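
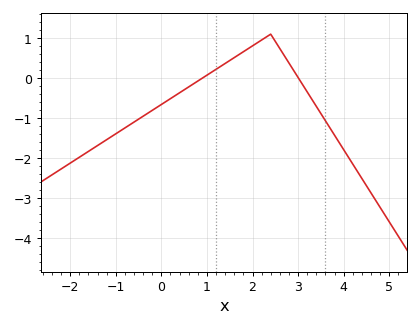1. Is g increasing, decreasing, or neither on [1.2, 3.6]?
neither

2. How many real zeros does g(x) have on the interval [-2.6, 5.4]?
2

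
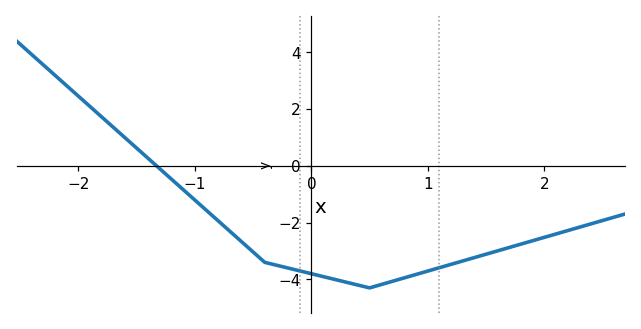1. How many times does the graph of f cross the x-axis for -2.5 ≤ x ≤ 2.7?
1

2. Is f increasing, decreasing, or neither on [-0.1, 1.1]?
neither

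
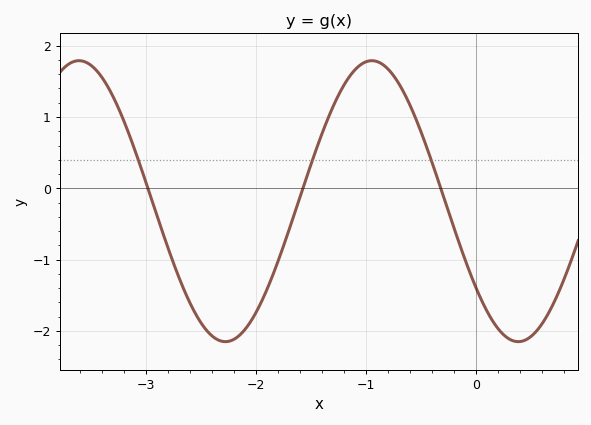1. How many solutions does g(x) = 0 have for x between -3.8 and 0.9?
3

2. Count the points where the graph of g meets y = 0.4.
3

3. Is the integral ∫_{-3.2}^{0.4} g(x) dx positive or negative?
negative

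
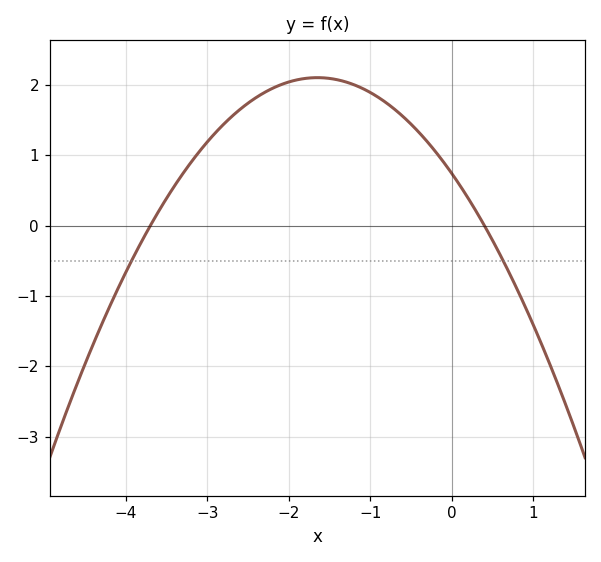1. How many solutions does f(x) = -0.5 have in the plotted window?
2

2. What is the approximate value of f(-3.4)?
0.57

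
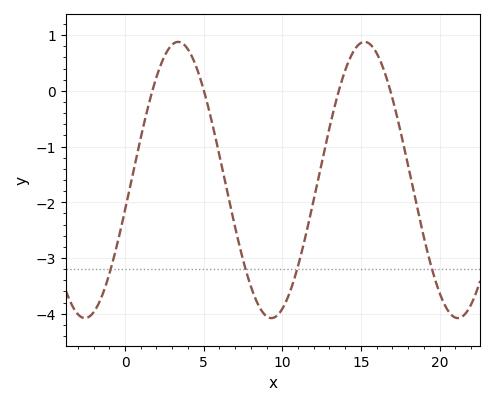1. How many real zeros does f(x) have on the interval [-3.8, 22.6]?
4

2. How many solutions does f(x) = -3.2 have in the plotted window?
4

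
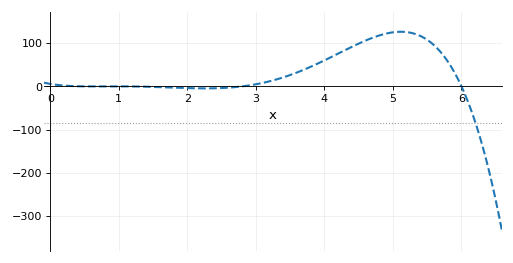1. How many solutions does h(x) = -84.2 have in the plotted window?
1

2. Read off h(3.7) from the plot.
38.5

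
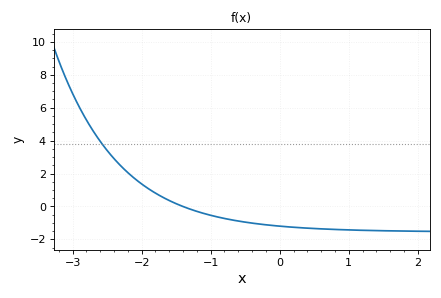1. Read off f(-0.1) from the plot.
-1.2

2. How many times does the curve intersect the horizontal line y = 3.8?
1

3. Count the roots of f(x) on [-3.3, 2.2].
1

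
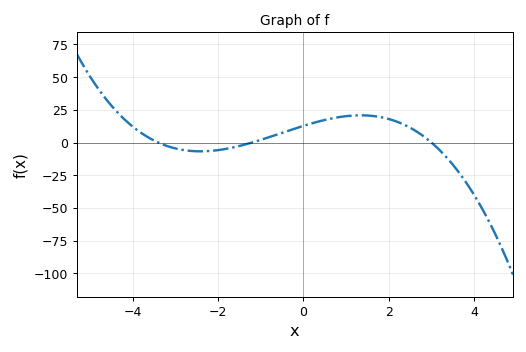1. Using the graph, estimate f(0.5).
17.2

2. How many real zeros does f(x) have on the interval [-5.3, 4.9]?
3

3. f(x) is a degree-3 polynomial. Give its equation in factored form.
y = -1.04(x + 3.4)(x + 1.2)(x - 3)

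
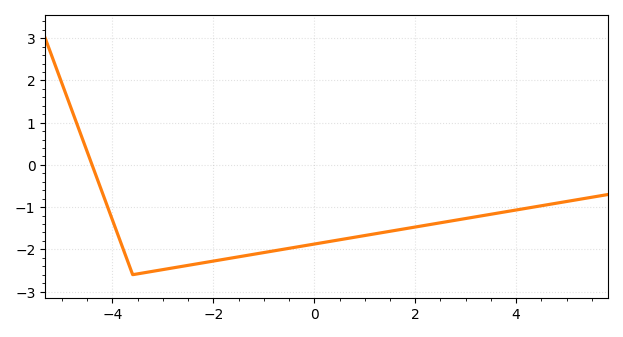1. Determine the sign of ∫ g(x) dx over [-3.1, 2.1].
negative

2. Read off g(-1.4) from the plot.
-2.16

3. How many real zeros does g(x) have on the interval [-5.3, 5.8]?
1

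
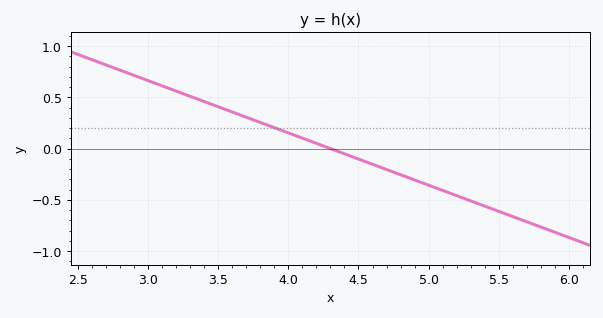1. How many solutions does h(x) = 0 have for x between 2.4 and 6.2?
1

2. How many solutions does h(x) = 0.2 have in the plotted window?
1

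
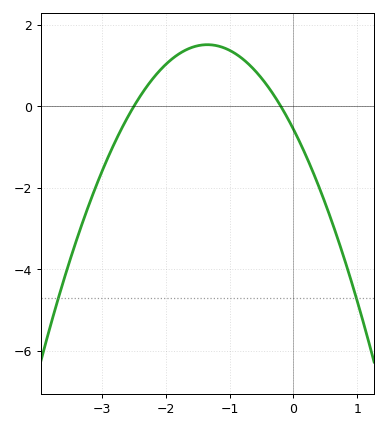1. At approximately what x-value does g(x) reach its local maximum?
-1.35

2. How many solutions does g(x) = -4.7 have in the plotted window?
2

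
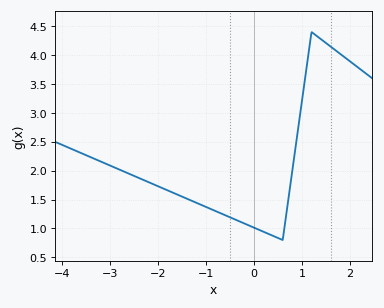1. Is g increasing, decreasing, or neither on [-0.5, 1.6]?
neither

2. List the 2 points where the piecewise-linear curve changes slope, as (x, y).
(0.6, 0.8); (1.2, 4.4)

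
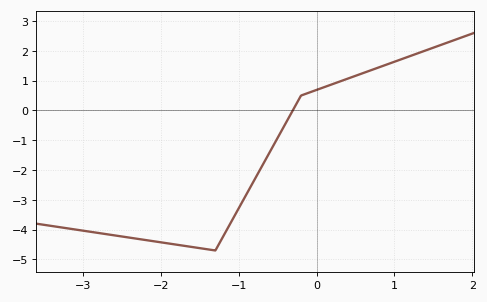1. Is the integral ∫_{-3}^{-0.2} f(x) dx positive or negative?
negative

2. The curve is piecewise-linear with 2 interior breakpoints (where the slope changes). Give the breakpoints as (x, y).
(-1.3, -4.7); (-0.2, 0.5)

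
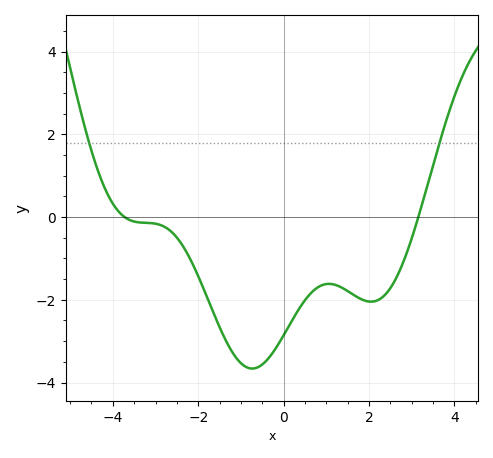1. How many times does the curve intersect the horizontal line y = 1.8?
2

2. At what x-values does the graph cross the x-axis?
-3.8, 3.2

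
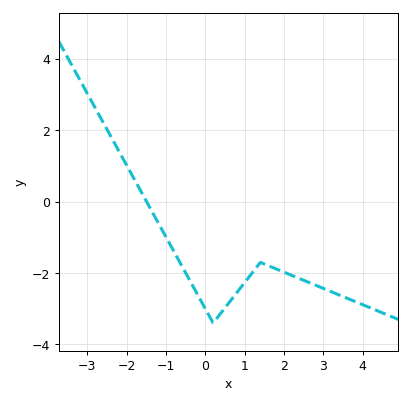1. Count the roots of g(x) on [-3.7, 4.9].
1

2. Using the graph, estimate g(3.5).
-2.66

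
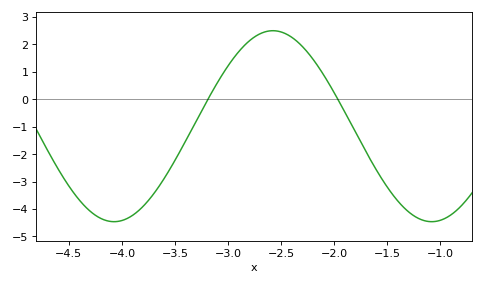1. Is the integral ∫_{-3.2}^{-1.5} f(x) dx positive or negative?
positive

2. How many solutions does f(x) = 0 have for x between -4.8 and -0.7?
2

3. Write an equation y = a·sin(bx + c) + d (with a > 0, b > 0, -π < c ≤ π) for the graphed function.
y = 3.48sin(2.1x + 0.7) - 0.98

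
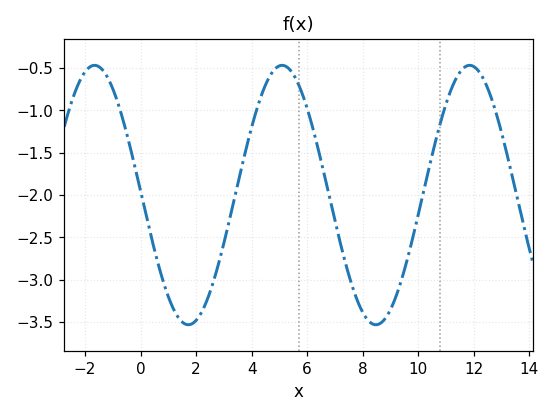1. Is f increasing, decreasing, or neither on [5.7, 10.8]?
neither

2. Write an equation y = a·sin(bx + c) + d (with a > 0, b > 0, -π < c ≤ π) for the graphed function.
y = 1.53sin(0.93x + 3.1) - 2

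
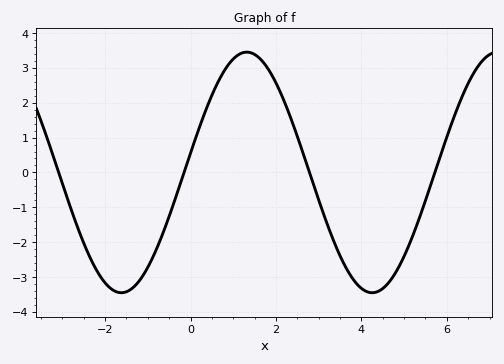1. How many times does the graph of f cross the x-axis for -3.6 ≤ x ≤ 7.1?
4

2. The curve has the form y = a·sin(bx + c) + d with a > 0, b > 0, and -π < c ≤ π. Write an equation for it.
y = 3.45sin(1.07x + 0.162) + 0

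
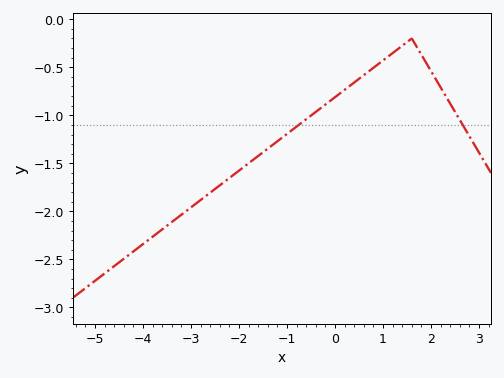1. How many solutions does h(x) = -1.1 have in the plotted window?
2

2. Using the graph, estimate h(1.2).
-0.353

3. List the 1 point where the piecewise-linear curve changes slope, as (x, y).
(1.6, -0.2)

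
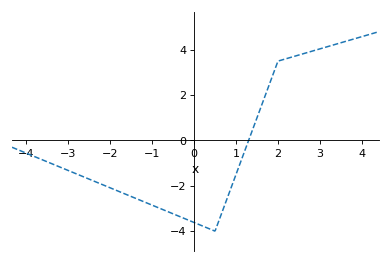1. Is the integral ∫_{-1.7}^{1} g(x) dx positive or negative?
negative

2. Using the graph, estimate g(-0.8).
-3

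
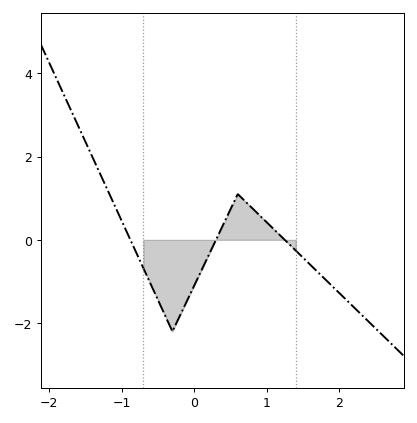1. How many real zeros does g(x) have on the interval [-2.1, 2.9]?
3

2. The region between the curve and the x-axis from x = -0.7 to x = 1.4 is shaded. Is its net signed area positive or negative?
negative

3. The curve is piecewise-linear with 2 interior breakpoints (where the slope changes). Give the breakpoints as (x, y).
(-0.3, -2.2); (0.6, 1.1)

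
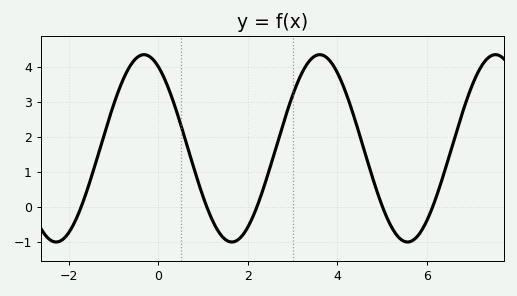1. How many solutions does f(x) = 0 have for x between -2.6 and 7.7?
5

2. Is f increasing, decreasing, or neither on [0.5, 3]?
neither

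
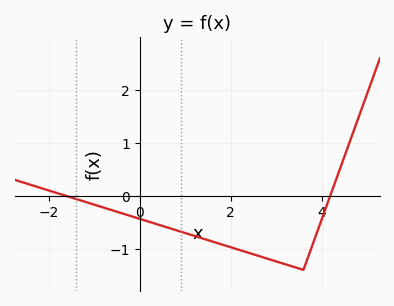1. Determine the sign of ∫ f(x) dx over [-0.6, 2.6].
negative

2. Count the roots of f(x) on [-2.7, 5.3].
2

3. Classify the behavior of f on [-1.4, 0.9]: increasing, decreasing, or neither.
decreasing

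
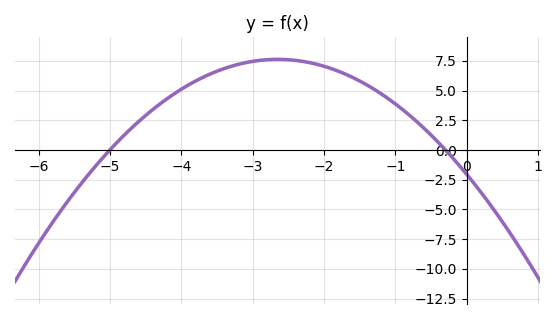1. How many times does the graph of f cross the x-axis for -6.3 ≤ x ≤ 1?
2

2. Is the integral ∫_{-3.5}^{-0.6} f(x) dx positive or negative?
positive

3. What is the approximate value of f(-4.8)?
1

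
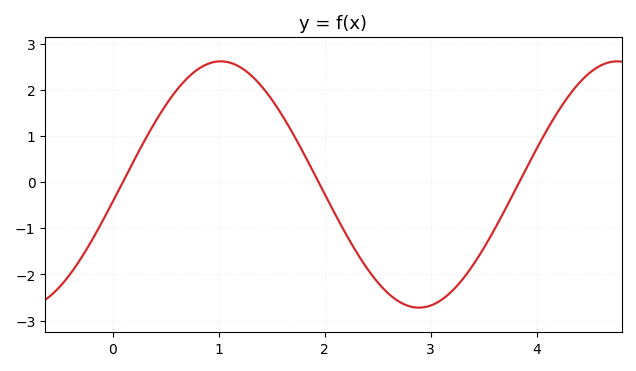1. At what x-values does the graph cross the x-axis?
0.094, 1.94, 3.83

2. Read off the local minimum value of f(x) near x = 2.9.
-2.72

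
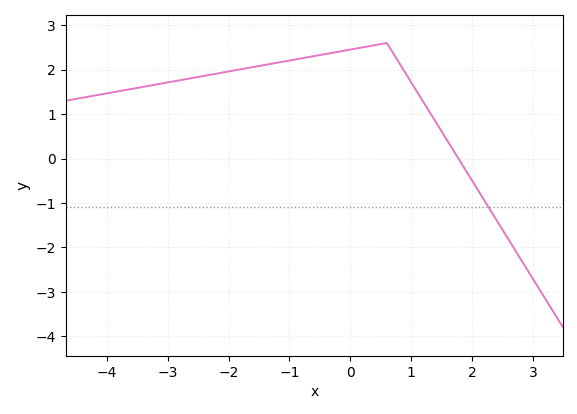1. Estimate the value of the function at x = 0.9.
1.9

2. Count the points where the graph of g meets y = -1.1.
1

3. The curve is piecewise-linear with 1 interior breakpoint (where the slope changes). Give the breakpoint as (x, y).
(0.6, 2.6)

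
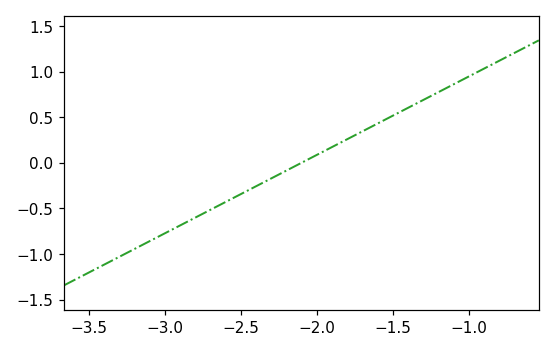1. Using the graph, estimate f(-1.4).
0.6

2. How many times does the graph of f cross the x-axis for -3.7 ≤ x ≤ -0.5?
1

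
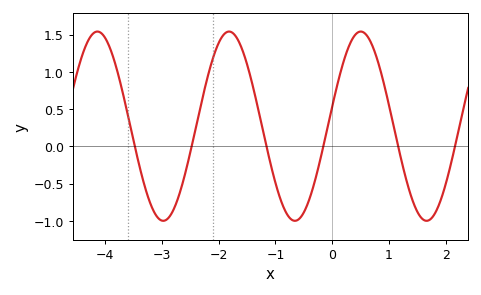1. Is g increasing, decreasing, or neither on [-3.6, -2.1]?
neither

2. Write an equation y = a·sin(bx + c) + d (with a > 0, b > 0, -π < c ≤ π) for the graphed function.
y = 1.27sin(2.71x + 0.21) + 0.27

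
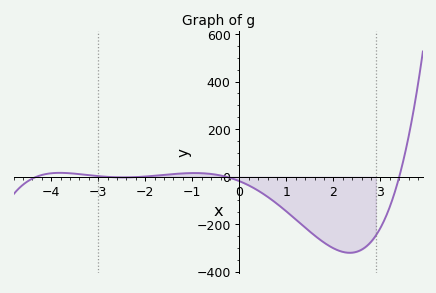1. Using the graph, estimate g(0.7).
-99.7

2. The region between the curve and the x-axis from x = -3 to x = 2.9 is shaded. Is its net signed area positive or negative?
negative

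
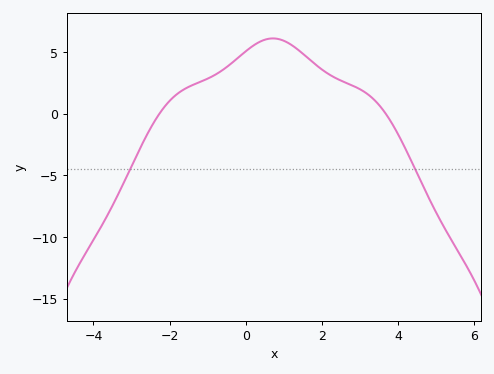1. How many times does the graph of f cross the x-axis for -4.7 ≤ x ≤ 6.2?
2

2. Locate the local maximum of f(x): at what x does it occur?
0.711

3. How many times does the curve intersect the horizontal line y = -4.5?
2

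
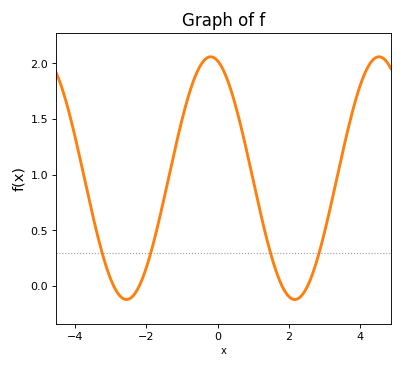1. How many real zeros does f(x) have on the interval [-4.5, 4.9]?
4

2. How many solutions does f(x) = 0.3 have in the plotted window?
4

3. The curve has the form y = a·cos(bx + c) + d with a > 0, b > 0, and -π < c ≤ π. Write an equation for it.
y = 1.09cos(1.33x + 0.26) + 0.97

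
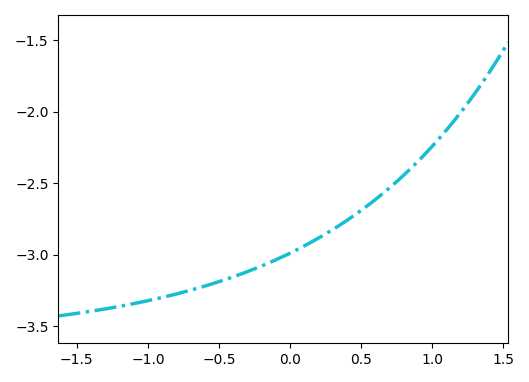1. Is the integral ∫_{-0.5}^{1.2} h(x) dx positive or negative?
negative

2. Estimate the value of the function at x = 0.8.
-2.45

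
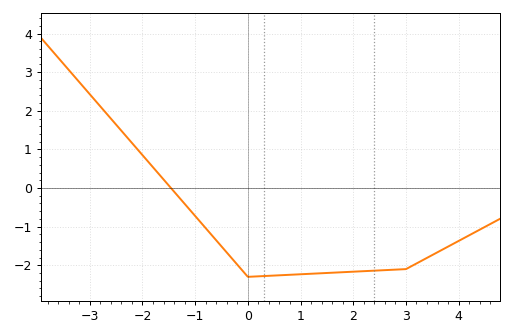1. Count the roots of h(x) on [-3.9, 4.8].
1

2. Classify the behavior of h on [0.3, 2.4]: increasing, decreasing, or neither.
increasing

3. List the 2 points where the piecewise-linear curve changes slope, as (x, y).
(0, -2.3); (3, -2.1)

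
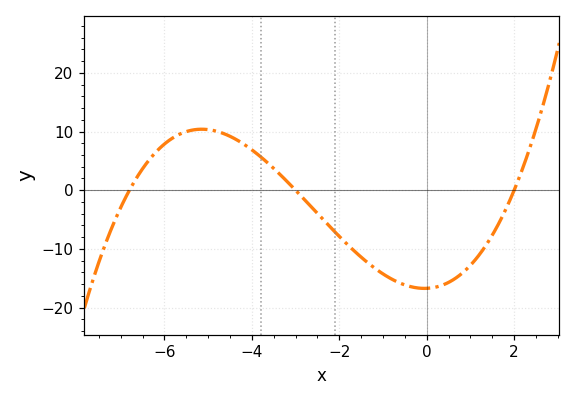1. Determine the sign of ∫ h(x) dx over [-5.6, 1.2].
negative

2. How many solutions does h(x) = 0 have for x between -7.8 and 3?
3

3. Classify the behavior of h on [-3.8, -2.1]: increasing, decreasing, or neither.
decreasing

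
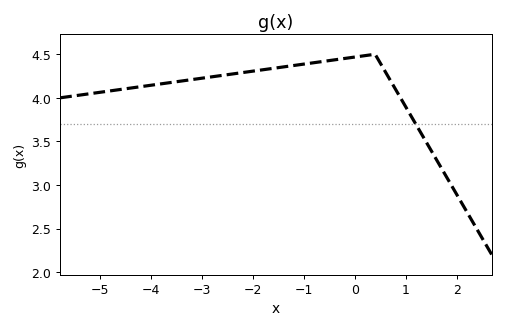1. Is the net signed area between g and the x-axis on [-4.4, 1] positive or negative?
positive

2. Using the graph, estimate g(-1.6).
4.35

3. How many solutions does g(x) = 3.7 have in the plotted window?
1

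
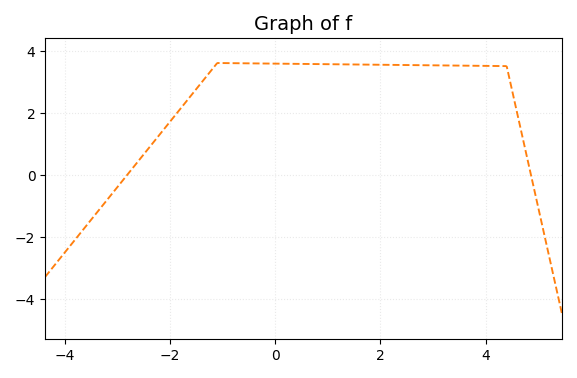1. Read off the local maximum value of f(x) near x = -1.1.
3.6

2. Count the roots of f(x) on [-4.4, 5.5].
2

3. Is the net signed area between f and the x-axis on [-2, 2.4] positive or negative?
positive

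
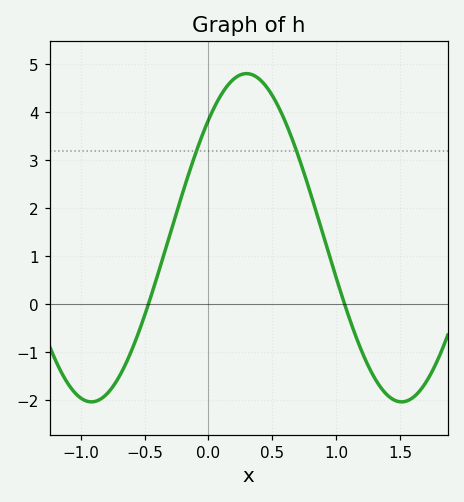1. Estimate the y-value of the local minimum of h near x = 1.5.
-2.03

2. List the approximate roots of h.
-0.471, 1.07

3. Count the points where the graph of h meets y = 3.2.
2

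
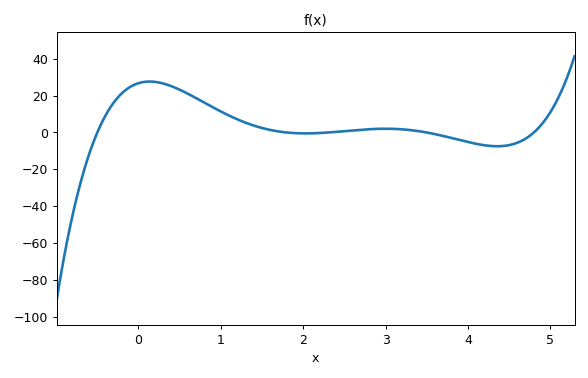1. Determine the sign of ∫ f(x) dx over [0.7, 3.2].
positive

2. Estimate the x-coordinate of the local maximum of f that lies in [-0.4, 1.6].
0.135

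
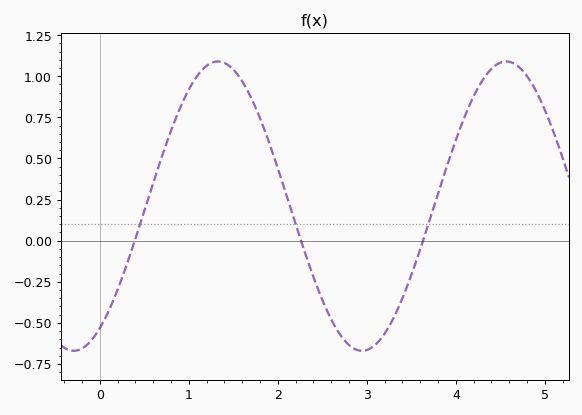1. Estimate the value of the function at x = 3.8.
0.3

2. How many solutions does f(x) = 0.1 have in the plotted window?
3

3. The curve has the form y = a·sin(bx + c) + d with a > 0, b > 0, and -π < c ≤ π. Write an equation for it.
y = 0.88sin(1.9x - 1) + 0.21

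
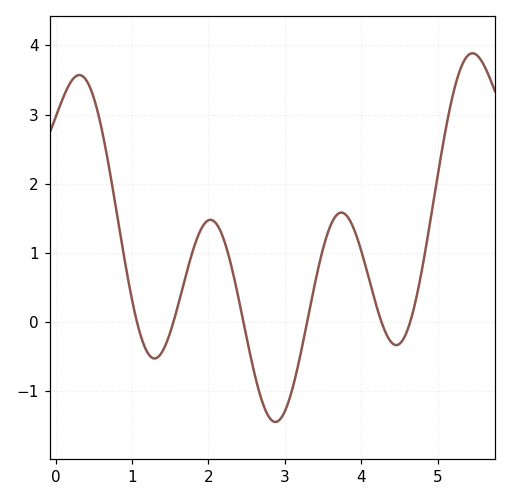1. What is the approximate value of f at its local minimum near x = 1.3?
-0.527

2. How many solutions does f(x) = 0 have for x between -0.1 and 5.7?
6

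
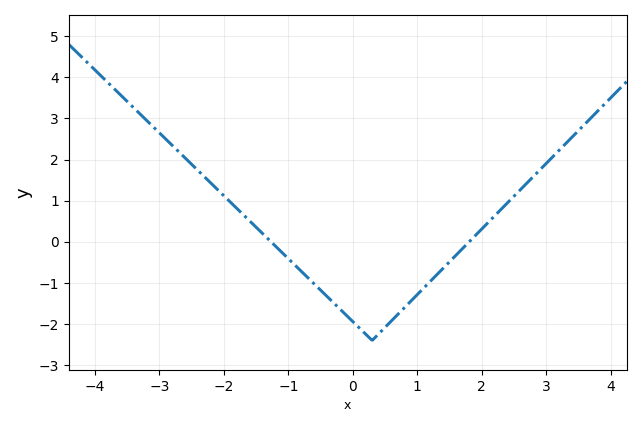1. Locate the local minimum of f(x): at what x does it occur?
0.299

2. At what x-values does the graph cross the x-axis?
-1.27, 1.8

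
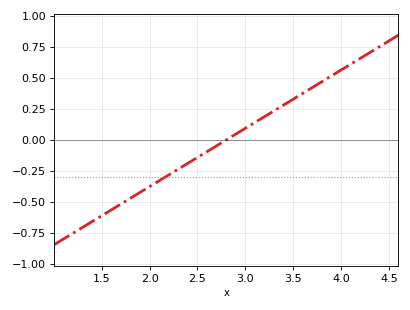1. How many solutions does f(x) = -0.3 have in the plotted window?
1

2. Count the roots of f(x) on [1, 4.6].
1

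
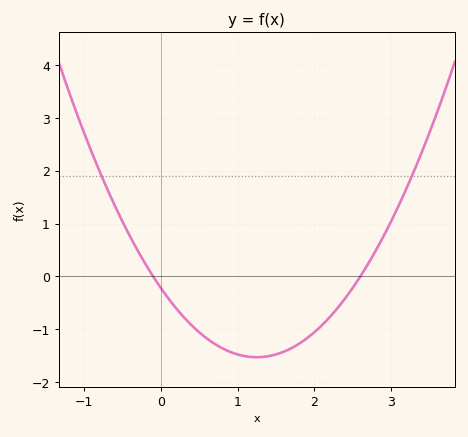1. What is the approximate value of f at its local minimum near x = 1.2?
-1.5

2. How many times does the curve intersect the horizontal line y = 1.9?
2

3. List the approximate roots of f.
-0.1, 2.6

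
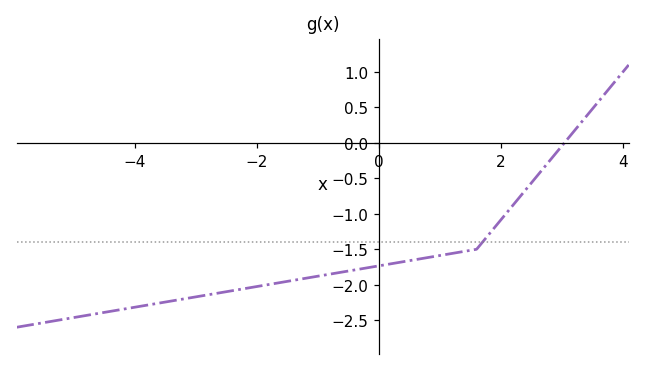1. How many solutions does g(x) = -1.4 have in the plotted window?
1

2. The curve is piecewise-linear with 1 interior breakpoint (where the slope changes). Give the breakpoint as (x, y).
(1.6, -1.5)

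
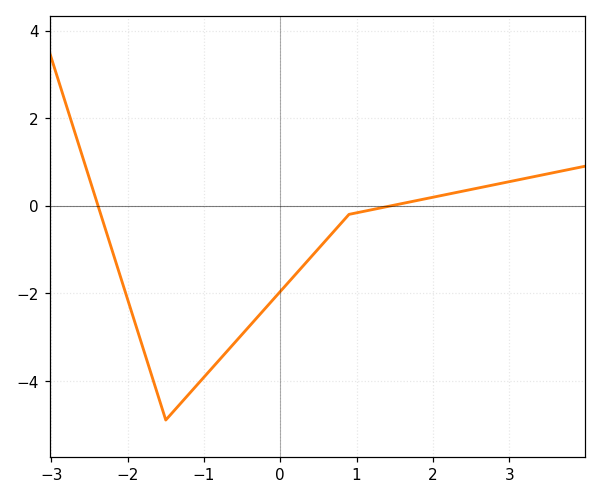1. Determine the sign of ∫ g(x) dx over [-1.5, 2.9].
negative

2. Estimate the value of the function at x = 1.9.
0.2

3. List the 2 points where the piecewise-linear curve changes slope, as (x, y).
(-1.5, -4.9); (0.9, -0.2)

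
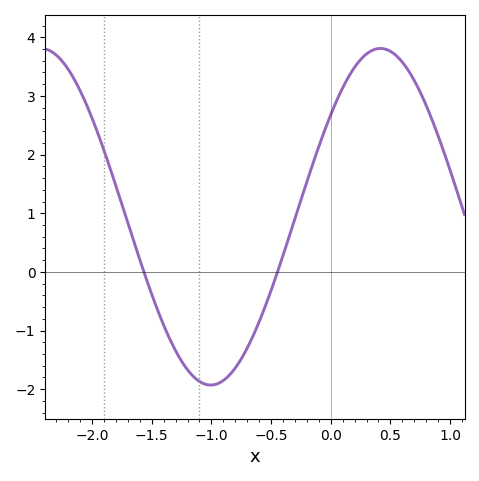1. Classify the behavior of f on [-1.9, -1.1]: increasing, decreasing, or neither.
decreasing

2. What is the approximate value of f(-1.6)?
0.21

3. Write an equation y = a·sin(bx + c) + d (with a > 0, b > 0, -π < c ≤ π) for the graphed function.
y = 2.87sin(2.21x + 0.652) + 0.94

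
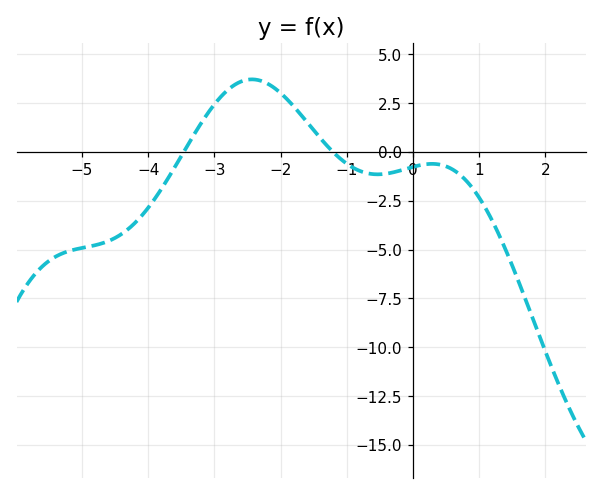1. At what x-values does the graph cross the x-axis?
-3.4, -1.2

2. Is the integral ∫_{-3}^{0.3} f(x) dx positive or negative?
positive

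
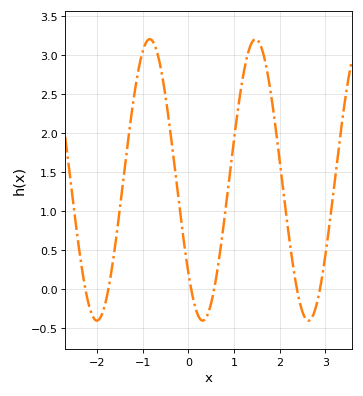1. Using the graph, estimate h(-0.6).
2.8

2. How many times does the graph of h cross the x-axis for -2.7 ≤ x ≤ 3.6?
6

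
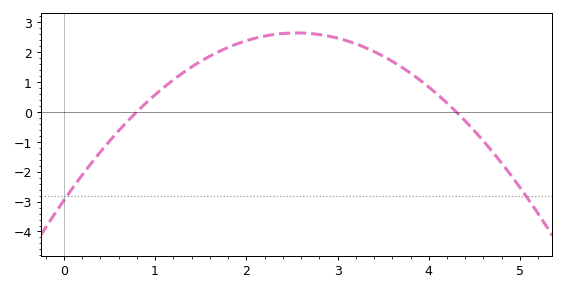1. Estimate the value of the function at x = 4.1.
0.6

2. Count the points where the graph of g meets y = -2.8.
2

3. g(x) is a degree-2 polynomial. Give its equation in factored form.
y = -0.86(x - 0.8)(x - 4.3)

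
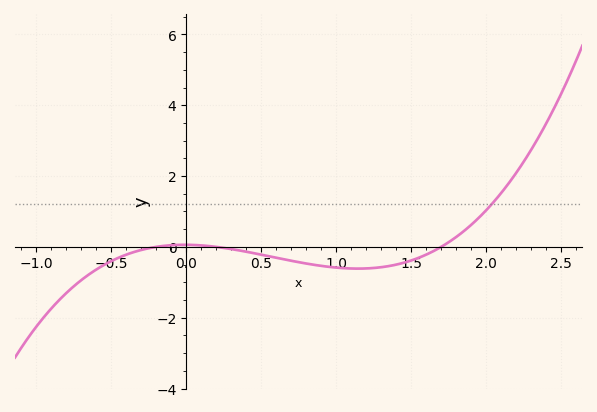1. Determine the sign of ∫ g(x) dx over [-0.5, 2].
negative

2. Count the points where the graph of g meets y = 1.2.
1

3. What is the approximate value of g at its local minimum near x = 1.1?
-0.6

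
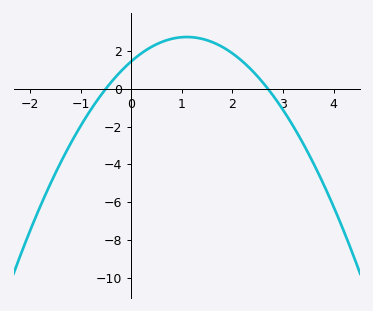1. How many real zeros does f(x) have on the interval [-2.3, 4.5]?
2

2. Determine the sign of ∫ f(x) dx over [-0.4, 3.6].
positive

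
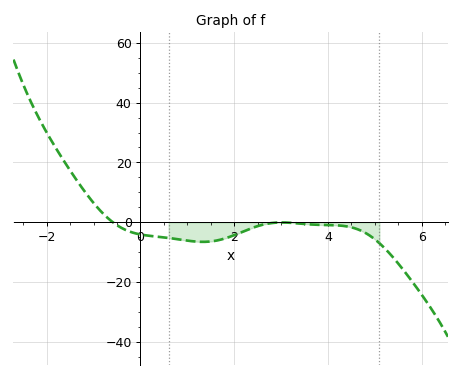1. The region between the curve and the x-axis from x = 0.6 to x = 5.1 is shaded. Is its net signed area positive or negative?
negative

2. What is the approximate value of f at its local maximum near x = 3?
0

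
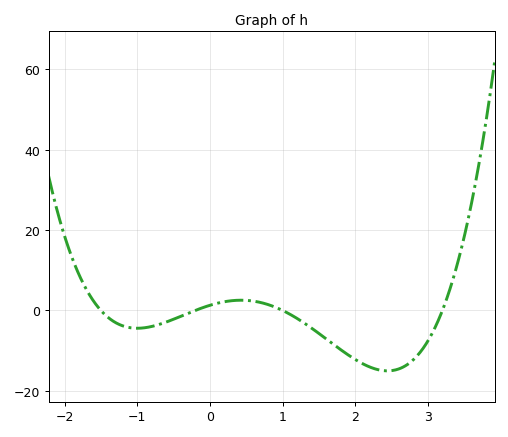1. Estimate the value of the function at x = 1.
0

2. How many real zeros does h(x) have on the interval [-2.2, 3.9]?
4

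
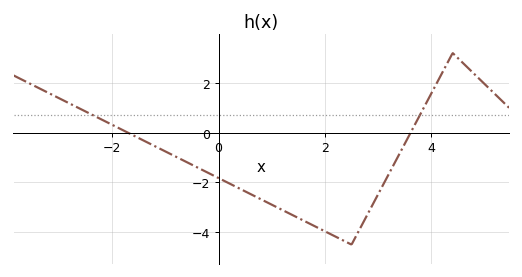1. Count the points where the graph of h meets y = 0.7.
2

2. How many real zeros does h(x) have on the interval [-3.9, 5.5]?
2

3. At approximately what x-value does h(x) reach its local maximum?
4.4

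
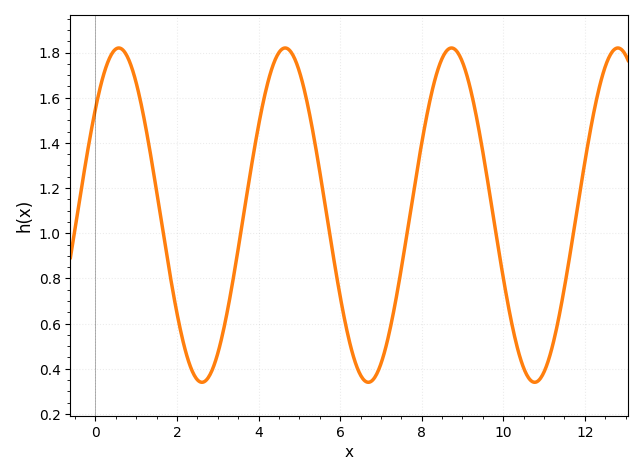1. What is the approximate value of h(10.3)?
0.527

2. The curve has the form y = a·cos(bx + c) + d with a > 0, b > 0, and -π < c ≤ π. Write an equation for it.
y = 0.74cos(1.54x - 0.88) + 1.08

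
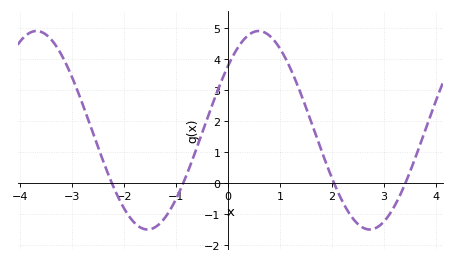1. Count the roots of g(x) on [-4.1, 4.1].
4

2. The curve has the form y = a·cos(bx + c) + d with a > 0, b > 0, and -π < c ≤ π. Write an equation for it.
y = 3.2cos(1.5x - 0.86) + 1.7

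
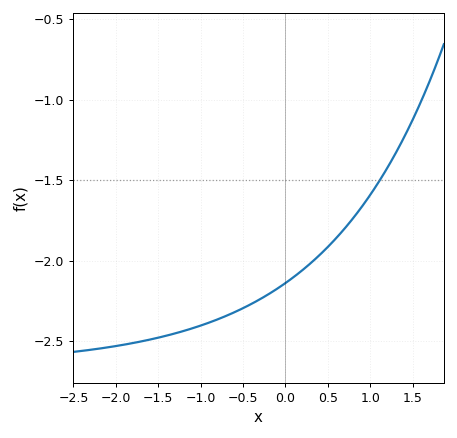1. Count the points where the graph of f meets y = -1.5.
1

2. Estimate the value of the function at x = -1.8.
-2.51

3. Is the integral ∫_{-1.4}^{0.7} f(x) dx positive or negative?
negative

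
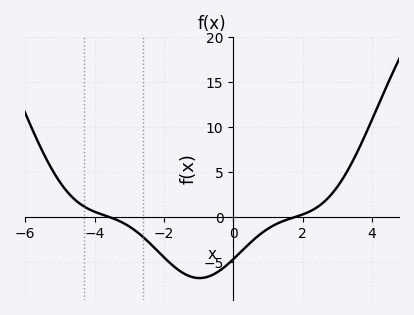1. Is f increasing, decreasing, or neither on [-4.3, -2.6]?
decreasing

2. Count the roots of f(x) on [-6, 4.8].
2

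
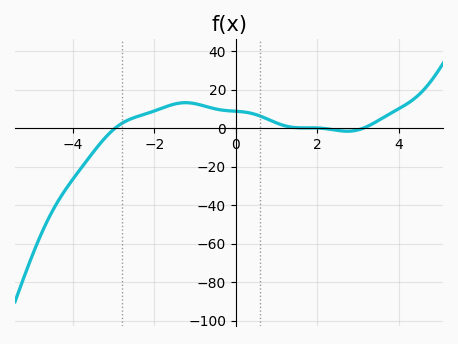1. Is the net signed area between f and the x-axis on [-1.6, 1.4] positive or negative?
positive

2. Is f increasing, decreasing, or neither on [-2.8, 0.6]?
neither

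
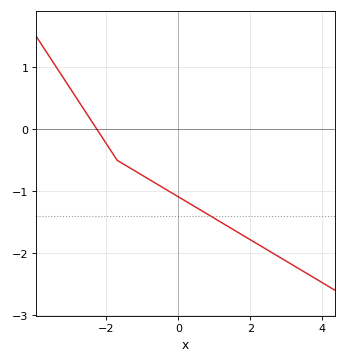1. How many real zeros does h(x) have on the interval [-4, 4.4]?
1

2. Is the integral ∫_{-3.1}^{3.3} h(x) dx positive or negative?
negative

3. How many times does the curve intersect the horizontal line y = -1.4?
1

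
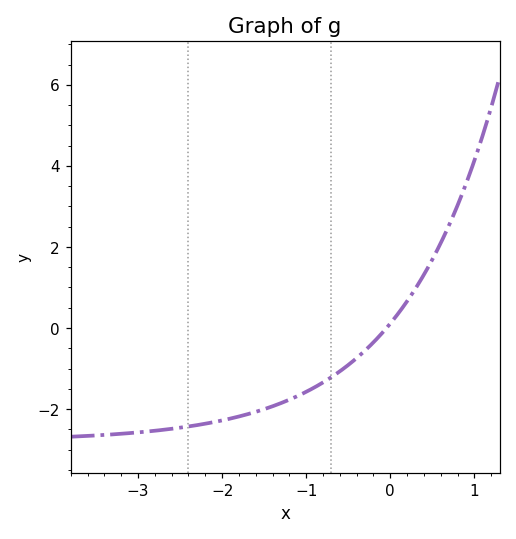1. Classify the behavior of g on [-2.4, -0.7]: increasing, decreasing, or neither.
increasing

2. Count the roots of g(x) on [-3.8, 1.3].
1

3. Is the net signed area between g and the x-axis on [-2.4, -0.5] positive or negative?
negative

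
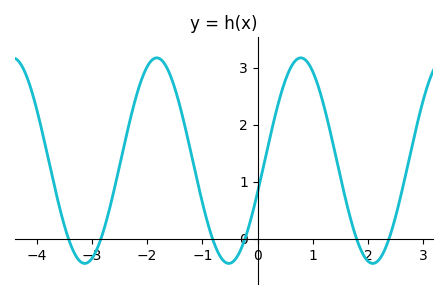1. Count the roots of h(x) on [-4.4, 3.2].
6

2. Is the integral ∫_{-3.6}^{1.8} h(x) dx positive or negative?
positive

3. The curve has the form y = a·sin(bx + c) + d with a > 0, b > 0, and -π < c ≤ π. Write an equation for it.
y = 1.8sin(2.41x - 0.31) + 1.37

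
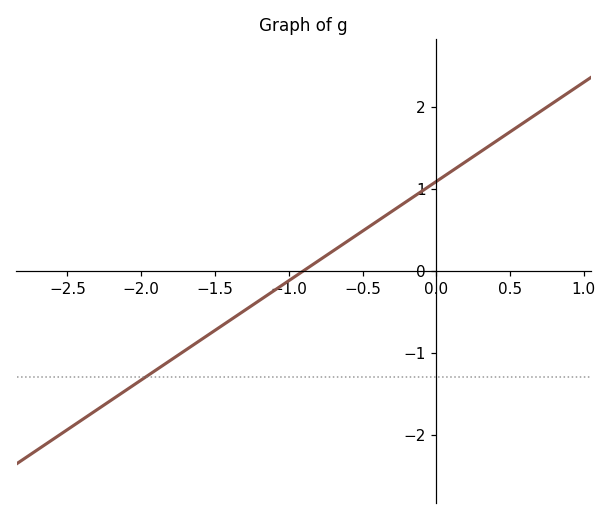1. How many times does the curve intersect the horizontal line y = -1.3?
1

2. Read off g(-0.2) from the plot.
0.8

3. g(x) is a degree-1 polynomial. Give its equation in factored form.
y = 1.21(x + 0.9)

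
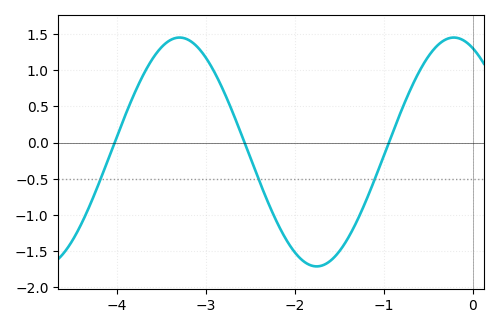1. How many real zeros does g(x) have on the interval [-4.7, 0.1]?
3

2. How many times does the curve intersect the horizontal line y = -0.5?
3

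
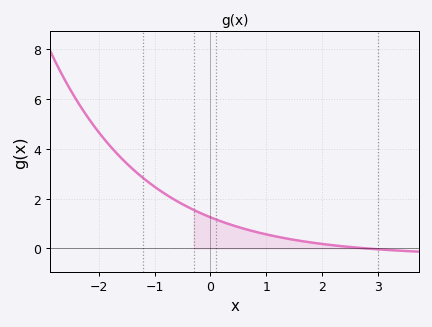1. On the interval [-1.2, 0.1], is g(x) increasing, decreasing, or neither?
decreasing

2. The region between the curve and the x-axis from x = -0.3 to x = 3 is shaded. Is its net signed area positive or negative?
positive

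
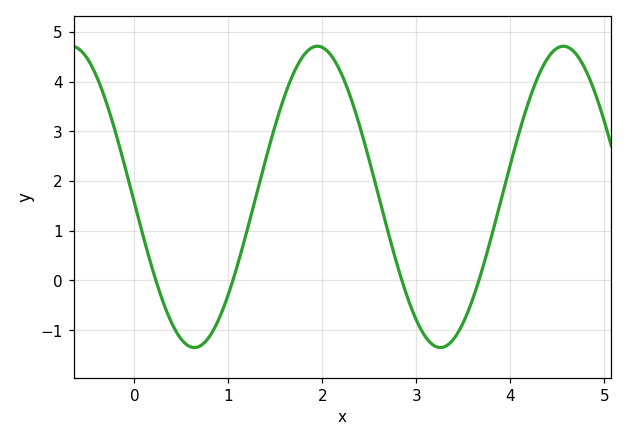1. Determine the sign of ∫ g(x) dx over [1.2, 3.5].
positive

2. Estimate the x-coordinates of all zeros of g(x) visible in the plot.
0.2, 1, 2.8, 3.7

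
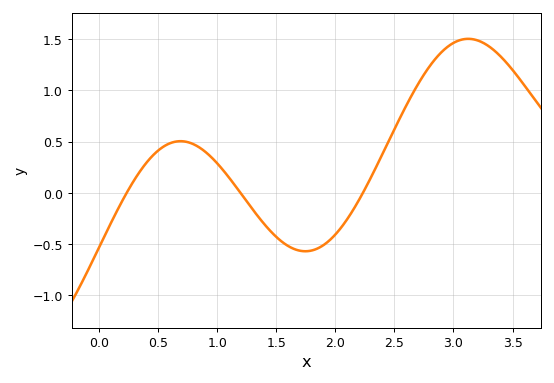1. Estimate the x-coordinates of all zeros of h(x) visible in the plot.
0.2, 1.2, 2.2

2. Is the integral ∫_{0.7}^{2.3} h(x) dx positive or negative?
negative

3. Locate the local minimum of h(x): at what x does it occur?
1.7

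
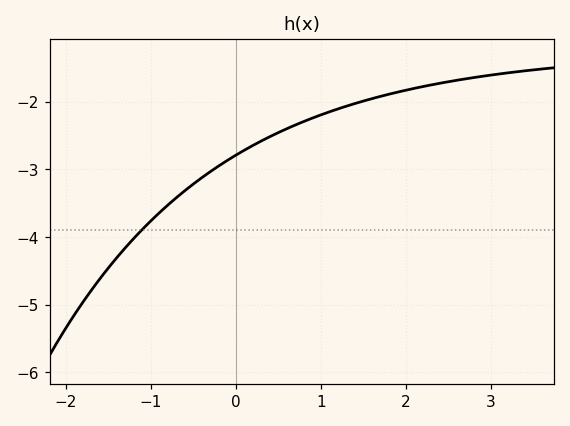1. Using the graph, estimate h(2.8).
-1.64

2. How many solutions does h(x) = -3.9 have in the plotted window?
1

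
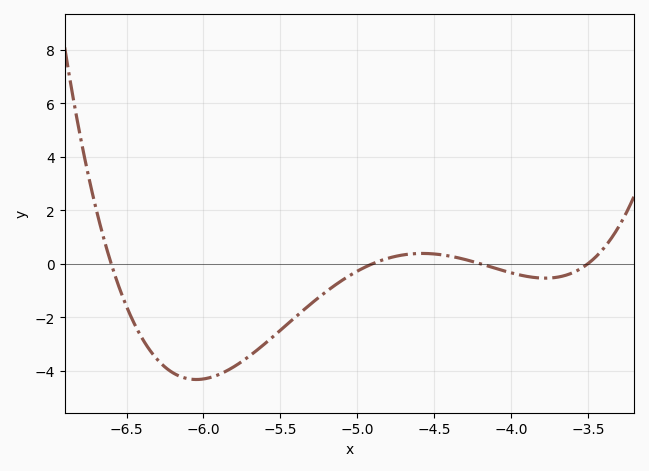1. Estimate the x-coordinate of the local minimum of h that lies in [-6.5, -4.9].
-6.05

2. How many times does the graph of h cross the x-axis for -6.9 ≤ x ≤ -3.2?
4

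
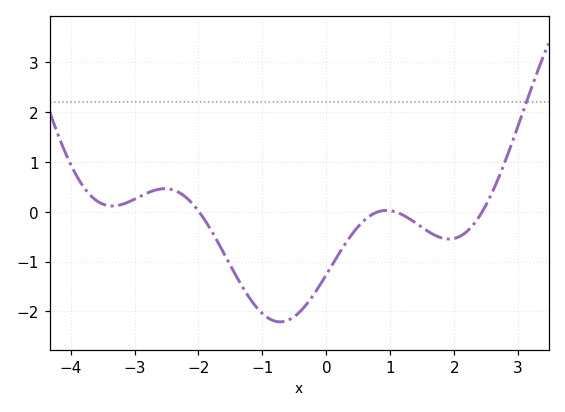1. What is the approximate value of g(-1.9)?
-0.169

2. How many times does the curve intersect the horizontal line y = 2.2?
1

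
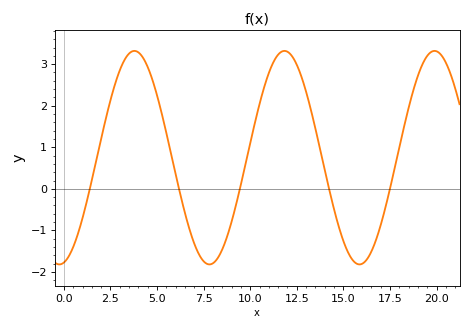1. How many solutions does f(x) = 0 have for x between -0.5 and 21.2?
5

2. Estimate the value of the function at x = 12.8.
2.6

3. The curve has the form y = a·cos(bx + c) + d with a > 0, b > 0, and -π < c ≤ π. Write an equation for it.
y = 2.57cos(0.78x - 3) + 0.75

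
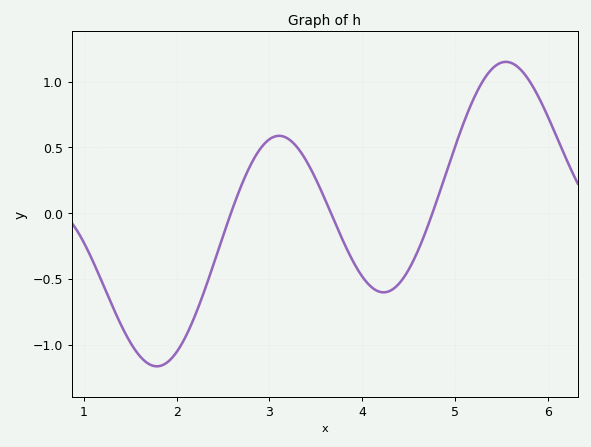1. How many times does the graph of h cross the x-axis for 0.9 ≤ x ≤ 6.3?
3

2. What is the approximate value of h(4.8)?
0.086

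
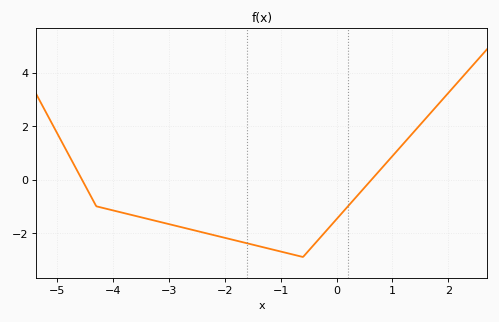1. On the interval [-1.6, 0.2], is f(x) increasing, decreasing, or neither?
neither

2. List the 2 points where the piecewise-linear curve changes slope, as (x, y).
(-4.3, -1); (-0.6, -2.9)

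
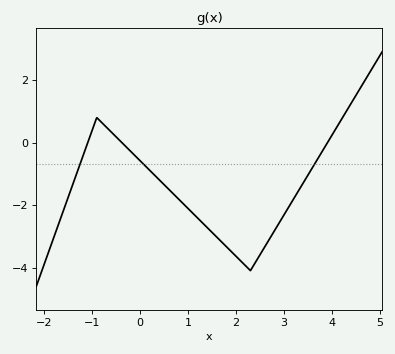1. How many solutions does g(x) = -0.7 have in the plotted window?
3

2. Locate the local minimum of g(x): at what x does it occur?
2.3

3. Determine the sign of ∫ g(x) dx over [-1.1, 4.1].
negative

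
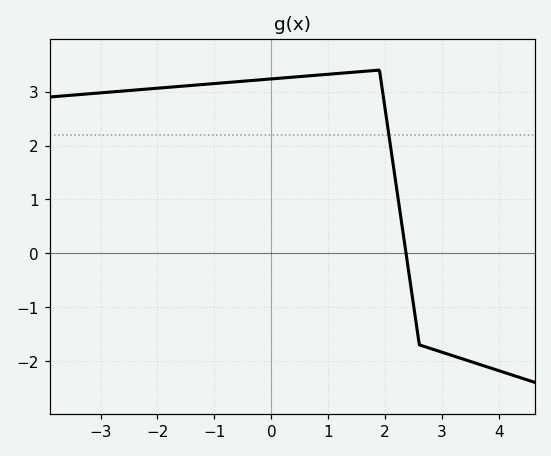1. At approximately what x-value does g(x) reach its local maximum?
1.8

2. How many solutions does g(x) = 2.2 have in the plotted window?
1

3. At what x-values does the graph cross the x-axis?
2.4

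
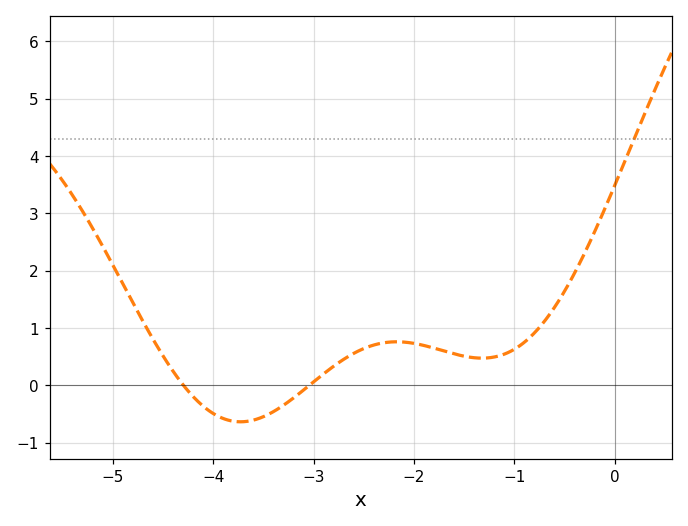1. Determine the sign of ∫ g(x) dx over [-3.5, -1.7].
positive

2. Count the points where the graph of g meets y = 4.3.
1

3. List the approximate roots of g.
-4.3, -3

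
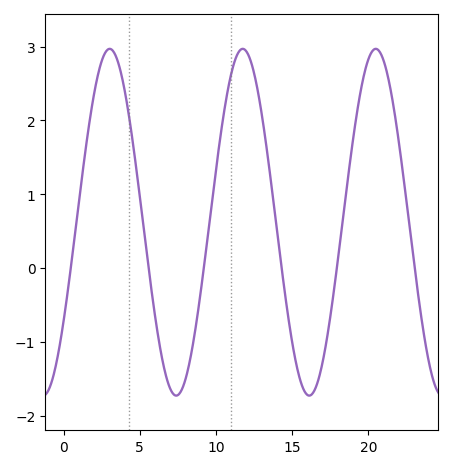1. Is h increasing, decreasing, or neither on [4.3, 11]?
neither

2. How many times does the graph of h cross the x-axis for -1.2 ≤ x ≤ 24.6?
6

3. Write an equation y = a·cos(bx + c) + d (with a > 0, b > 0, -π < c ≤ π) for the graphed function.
y = 2.35cos(0.72x - 2.2) + 0.62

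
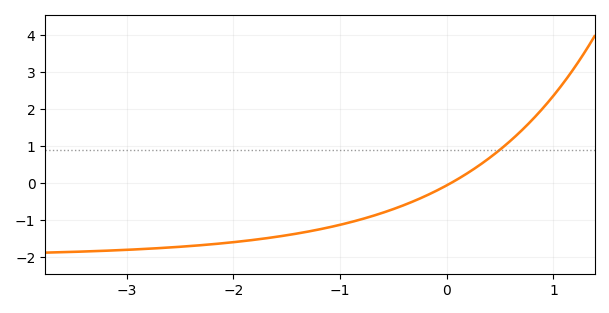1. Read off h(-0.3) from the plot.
-0.487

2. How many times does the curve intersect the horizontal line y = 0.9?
1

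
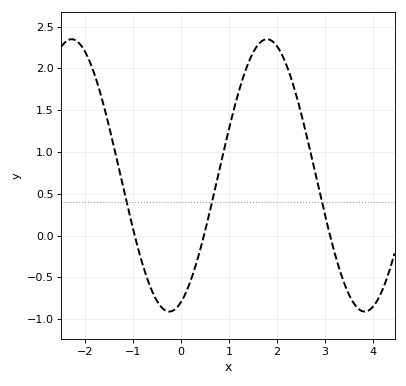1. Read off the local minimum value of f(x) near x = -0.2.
-0.91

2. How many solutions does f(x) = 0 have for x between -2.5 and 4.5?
3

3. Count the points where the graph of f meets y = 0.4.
3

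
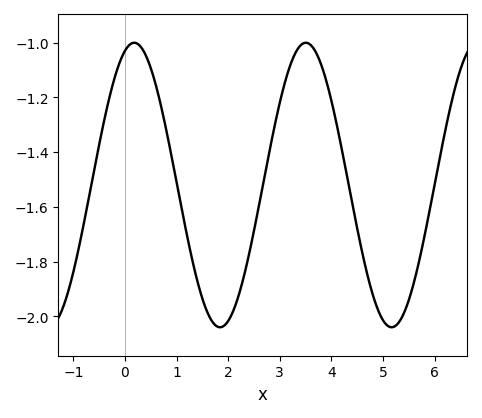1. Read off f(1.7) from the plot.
-2.02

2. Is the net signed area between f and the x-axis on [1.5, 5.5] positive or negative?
negative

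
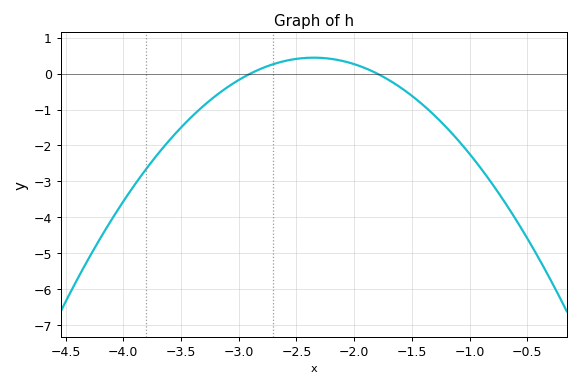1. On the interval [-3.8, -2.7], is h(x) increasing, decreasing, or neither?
increasing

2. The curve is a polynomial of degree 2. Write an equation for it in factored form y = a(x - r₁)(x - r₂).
y = -1.47(x + 2.9)(x + 1.8)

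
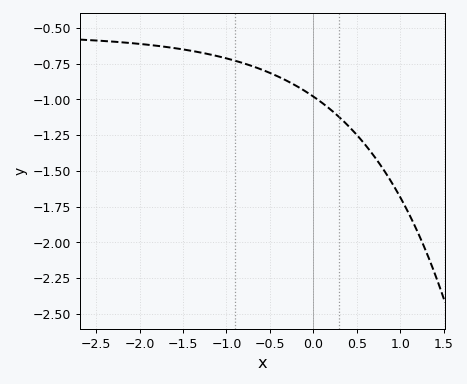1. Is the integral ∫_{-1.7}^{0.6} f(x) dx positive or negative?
negative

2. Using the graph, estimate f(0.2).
-1.07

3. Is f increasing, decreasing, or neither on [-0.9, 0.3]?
decreasing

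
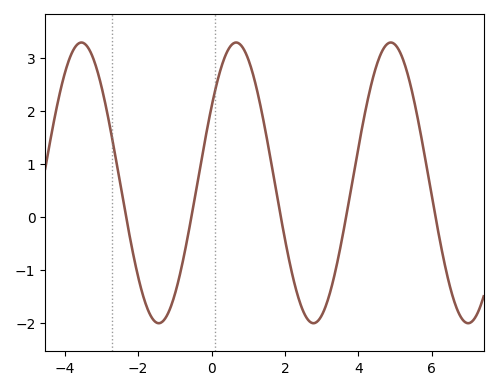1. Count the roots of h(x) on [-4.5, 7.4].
5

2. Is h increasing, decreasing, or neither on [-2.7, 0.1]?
neither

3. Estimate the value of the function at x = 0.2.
2.7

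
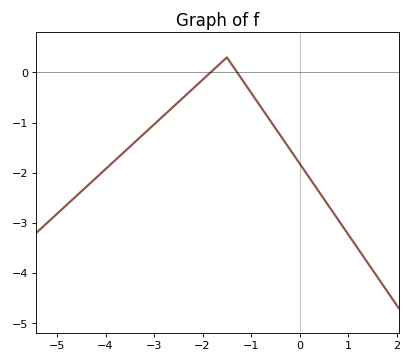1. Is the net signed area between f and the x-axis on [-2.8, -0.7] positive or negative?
negative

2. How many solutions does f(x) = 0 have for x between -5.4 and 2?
2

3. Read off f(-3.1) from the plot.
-1.13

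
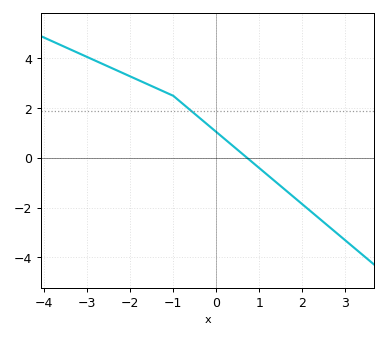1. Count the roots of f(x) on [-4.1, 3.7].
1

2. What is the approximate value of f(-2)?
3.2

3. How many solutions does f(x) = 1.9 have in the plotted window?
1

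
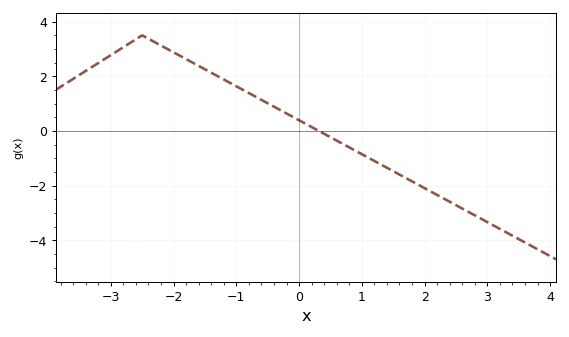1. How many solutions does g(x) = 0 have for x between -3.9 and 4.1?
1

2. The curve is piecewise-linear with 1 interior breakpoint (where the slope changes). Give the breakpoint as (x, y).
(-2.5, 3.5)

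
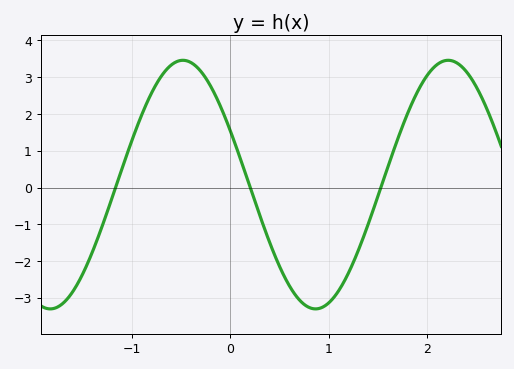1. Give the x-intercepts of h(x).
-1.2, 0.2, 1.5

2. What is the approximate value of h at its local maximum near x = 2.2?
3.5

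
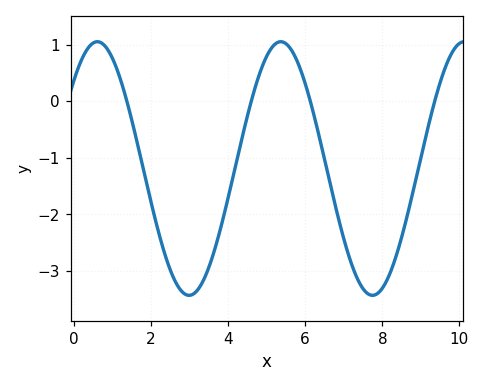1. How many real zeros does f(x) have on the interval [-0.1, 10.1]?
4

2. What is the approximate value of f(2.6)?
-3.15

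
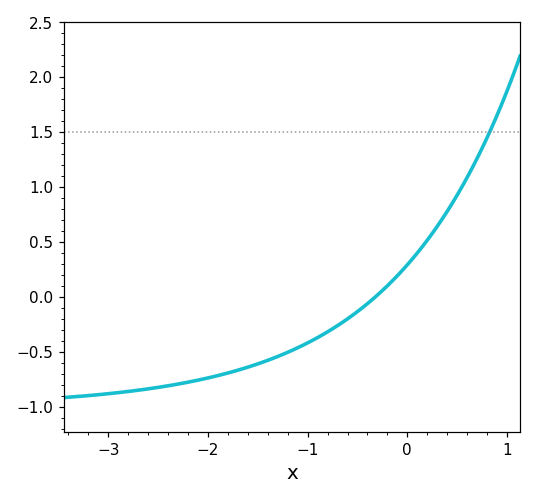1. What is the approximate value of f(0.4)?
0.8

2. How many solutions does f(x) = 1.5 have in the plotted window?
1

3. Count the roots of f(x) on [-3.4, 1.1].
1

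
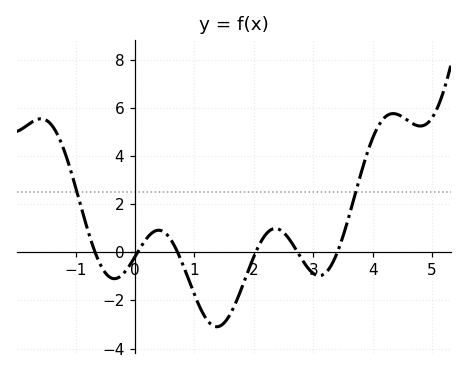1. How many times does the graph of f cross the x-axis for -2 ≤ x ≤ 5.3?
6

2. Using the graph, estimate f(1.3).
-3.03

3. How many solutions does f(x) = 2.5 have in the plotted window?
2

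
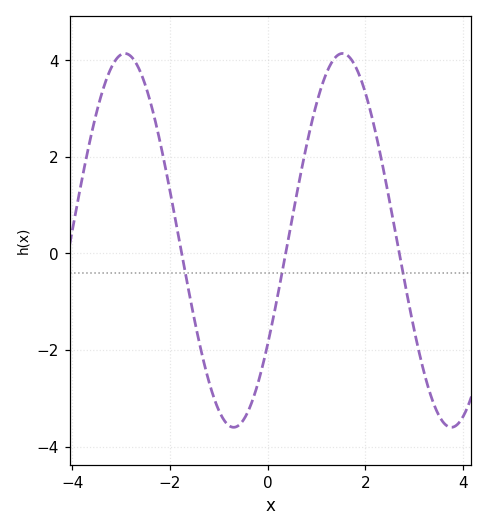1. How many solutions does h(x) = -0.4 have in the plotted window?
3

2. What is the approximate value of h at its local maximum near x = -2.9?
4.2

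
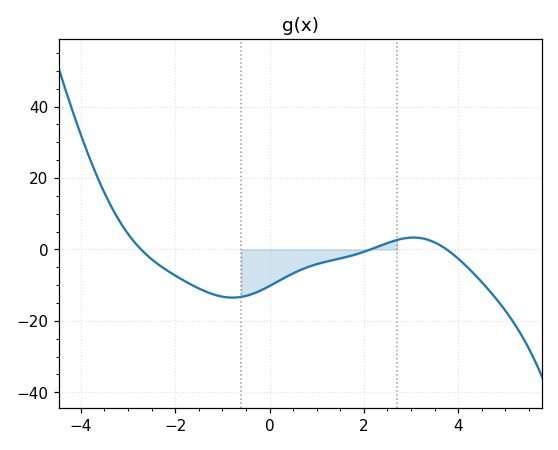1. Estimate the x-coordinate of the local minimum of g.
-0.787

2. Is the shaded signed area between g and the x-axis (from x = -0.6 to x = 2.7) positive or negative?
negative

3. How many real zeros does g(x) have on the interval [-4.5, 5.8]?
3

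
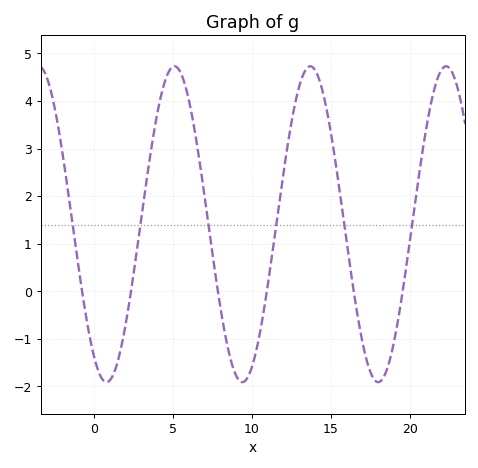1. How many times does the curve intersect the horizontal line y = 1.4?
6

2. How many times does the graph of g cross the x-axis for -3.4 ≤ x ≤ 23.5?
6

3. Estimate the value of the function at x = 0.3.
-1.71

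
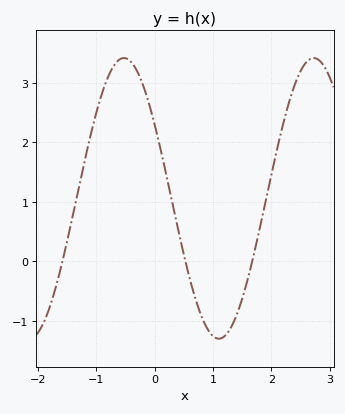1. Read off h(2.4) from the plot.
3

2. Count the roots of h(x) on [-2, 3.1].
3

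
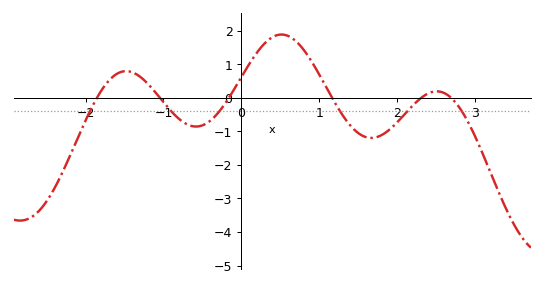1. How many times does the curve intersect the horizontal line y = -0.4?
6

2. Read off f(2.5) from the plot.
0.2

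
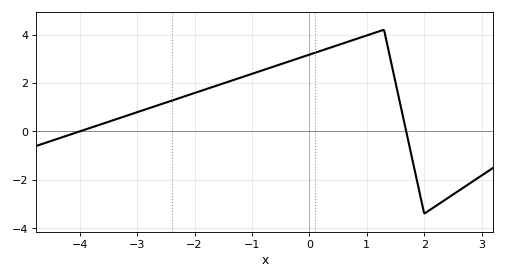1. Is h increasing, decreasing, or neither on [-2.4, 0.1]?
increasing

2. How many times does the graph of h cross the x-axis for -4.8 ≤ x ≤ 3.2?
2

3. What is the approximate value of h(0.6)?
3.65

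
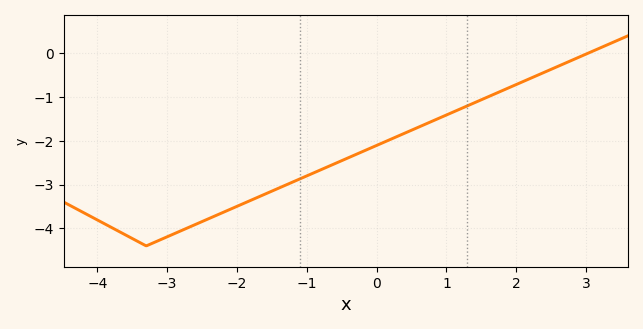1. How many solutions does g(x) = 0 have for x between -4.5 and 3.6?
1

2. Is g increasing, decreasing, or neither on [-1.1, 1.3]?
increasing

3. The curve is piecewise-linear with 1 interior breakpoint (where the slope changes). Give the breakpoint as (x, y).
(-3.3, -4.4)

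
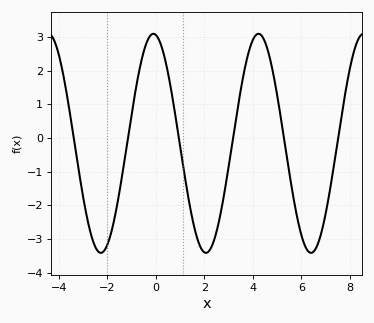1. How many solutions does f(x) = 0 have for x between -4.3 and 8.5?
6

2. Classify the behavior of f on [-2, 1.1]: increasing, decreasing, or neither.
neither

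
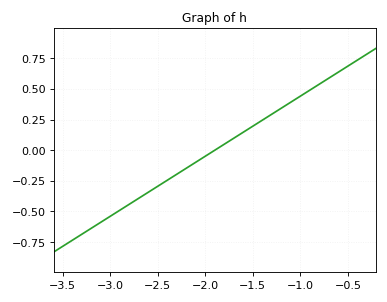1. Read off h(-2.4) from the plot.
-0.24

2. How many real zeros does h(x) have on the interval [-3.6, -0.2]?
1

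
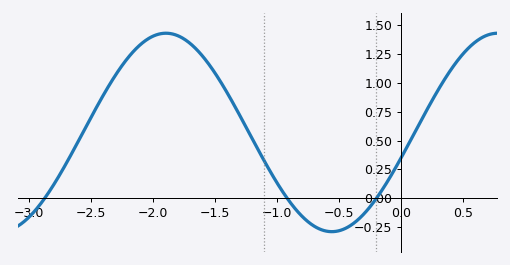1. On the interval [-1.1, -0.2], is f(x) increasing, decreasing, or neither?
neither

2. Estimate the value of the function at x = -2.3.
1.07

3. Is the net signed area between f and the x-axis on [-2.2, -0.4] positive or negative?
positive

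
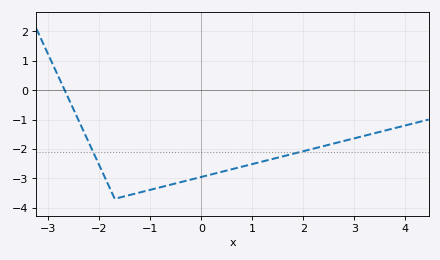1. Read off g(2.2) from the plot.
-1.99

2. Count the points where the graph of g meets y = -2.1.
2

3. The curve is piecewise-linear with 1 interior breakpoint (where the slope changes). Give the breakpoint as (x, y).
(-1.7, -3.7)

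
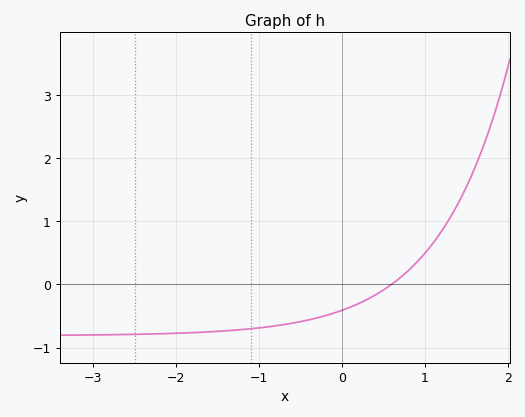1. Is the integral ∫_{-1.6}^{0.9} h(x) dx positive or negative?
negative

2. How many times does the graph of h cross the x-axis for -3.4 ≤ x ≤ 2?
1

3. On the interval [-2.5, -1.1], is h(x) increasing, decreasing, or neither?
increasing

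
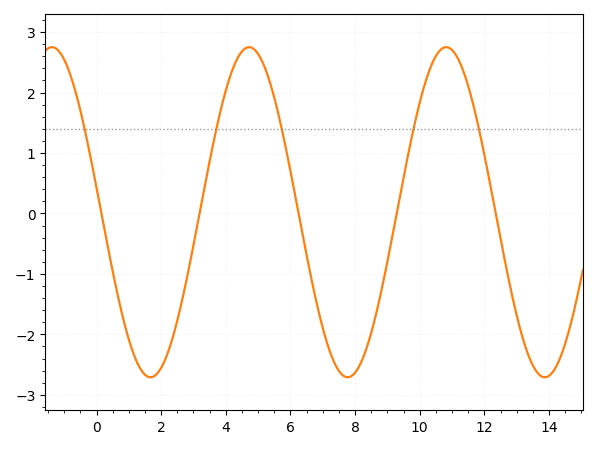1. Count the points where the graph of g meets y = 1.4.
5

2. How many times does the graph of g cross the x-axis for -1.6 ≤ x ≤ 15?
5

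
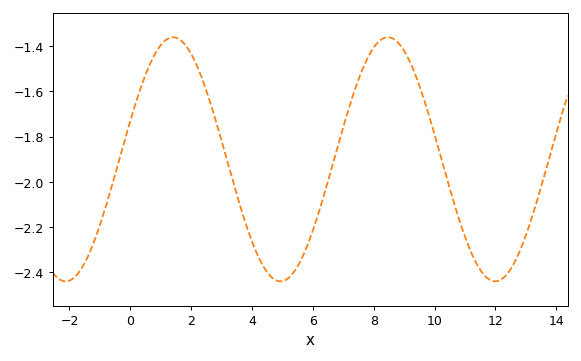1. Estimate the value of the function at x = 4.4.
-2.38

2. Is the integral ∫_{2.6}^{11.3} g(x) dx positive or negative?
negative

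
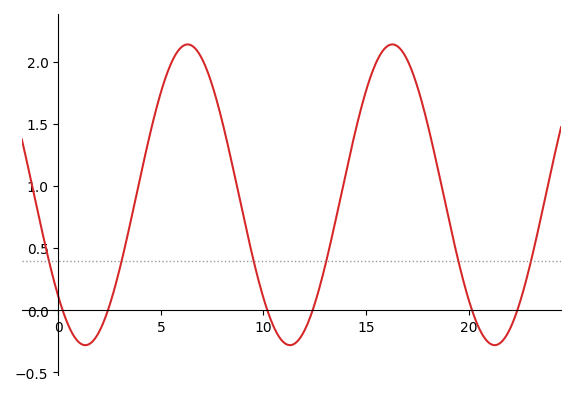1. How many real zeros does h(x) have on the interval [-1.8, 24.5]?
6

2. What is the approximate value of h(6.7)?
2.1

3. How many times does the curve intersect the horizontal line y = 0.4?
6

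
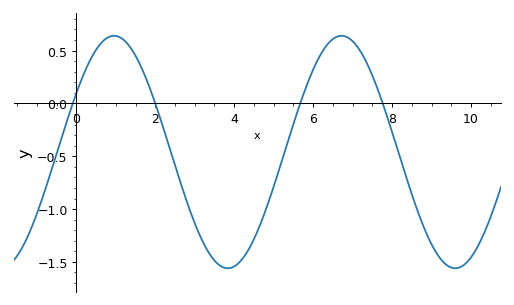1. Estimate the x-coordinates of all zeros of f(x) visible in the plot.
0, 2, 5.6, 7.8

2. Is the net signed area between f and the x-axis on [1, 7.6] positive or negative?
negative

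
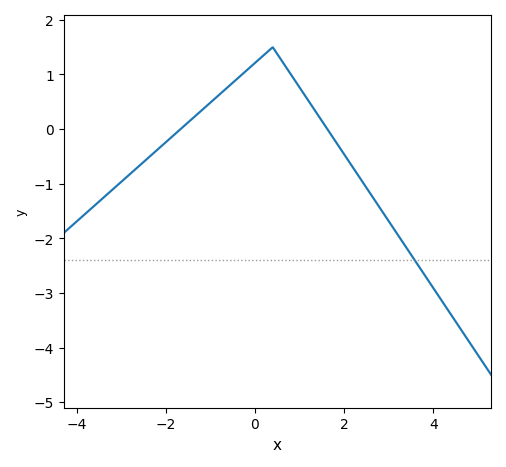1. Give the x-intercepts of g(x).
-1.6, 1.6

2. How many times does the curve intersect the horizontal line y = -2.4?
1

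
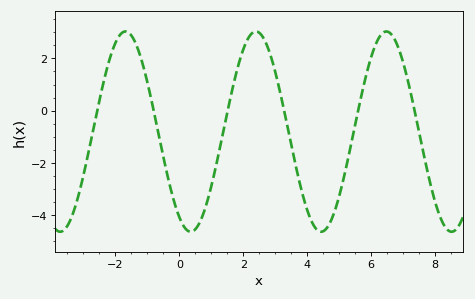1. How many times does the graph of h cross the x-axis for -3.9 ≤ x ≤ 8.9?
6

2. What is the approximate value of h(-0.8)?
0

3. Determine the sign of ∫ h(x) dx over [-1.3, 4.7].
negative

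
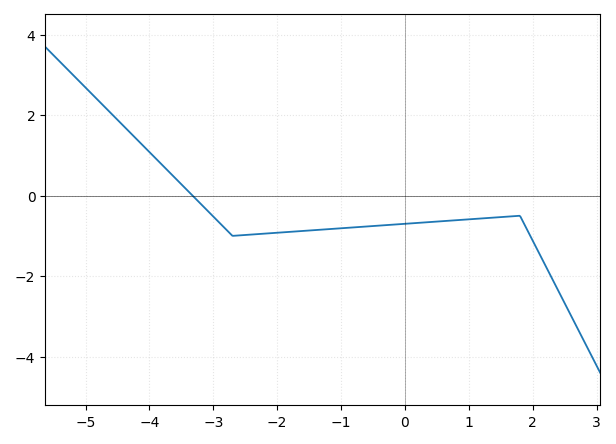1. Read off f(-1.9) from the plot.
-1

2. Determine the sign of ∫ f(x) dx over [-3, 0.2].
negative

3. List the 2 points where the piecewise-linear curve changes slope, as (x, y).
(-2.7, -1); (1.8, -0.5)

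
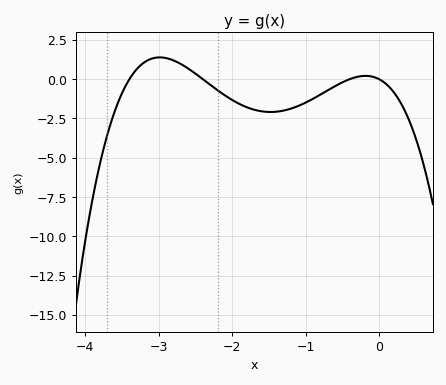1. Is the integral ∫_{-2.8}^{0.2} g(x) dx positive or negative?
negative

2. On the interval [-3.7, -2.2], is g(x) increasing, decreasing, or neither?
neither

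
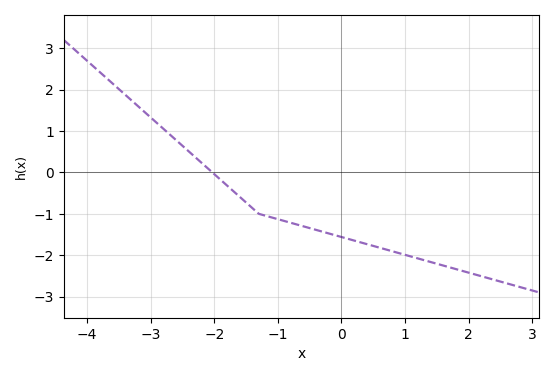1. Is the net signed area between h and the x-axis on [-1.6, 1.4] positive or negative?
negative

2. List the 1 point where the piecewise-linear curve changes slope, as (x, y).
(-1.3, -1)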